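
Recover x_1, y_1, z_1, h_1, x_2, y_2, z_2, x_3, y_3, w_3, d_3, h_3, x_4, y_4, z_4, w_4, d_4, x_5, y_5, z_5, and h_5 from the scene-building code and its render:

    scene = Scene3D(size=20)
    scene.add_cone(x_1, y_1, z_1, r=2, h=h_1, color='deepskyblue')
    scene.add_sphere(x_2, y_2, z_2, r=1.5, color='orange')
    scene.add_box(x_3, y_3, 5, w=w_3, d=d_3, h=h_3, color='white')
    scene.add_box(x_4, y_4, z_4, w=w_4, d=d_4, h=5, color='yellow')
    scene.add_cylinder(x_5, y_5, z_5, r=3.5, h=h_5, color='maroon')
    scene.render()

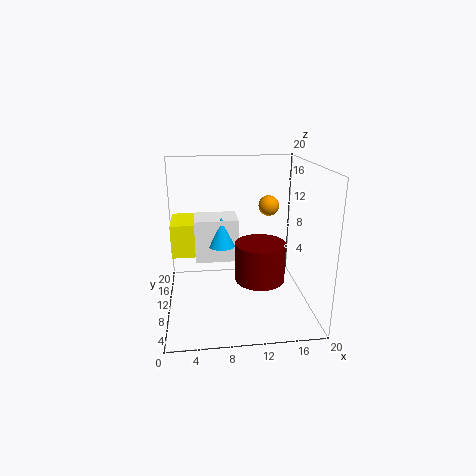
x_1 = 8
y_1 = 13.5
z_1 = 7.5
h_1 = 4.5
x_2 = 15
y_2 = 13.5
z_2 = 13.5
x_3 = 4
y_3 = 13
w_3 = 6.5
d_3 = 5
h_3 = 6.5
x_4 = 0.5
y_4 = 13
z_4 = 6
w_4 = 5.5
d_4 = 6.5
x_5 = 13
y_5 = 9
z_5 = 4
h_5 = 5.5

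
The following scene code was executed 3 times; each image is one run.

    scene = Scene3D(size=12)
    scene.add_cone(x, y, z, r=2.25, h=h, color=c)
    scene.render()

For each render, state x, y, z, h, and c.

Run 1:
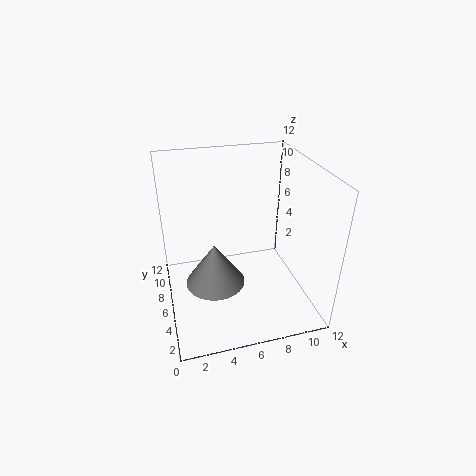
x = 3.5; y = 3.5; z = 4; h = 3.25; c = 'gray'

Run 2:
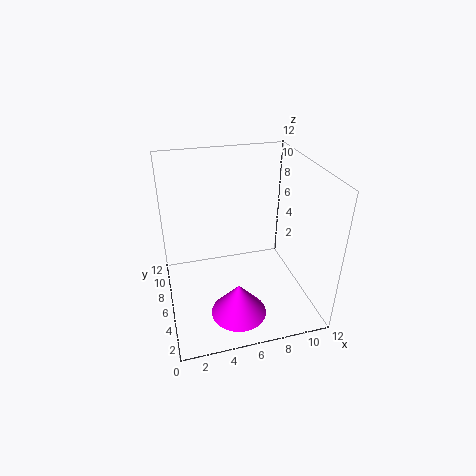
x = 5.25; y = 3; z = 0.75; h = 2.75; c = 'magenta'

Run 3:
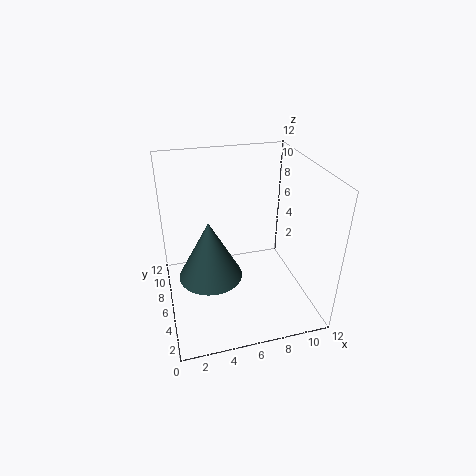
x = 3; y = 2.5; z = 5.5; h = 4.25; c = 'darkslategray'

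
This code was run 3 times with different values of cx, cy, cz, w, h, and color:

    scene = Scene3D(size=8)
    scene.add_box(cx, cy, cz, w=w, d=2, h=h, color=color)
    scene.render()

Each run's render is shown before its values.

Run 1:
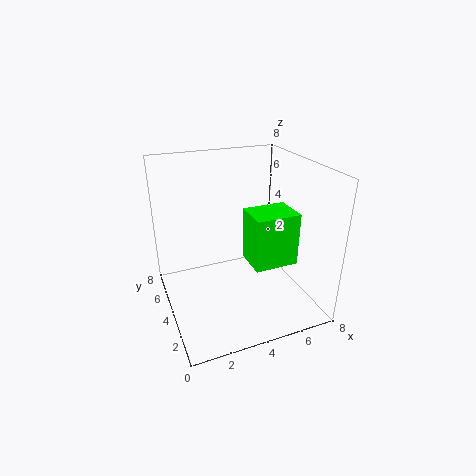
cx = 4.5
cy = 2.5
cz = 2.5
w = 2.5
h = 3
color = 'lime'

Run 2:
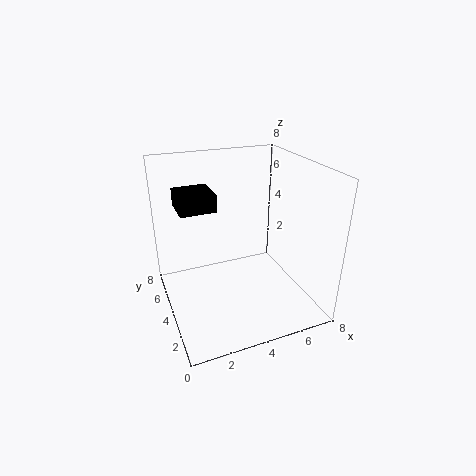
cx = 1
cy = 4.5
cz = 5.5
w = 2
h = 1
color = 'black'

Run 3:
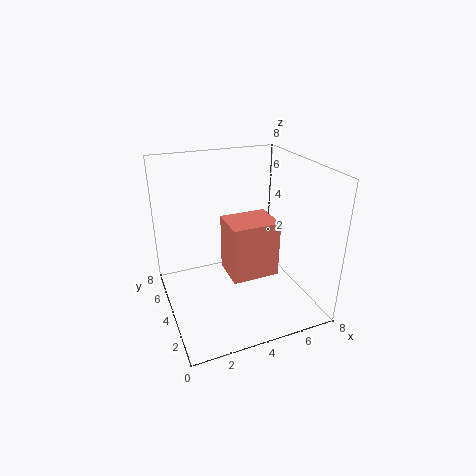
cx = 3
cy = 2
cz = 2.5
w = 2.5
h = 3
color = 'salmon'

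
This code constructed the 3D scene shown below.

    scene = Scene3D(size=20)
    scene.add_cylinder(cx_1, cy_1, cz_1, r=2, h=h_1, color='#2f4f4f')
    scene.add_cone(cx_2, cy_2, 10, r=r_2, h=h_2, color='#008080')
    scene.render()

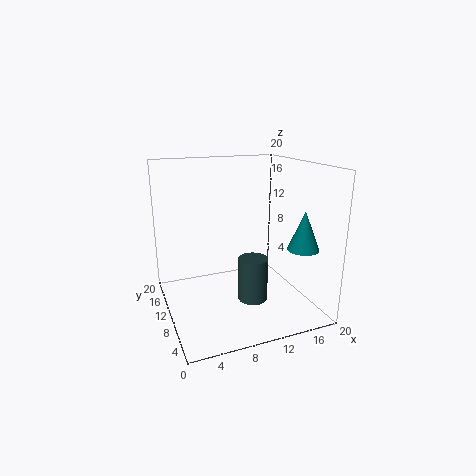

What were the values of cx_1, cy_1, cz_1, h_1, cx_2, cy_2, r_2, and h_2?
cx_1 = 11; cy_1 = 7; cz_1 = 2; h_1 = 6; cx_2 = 16; cy_2 = 3; r_2 = 2; h_2 = 5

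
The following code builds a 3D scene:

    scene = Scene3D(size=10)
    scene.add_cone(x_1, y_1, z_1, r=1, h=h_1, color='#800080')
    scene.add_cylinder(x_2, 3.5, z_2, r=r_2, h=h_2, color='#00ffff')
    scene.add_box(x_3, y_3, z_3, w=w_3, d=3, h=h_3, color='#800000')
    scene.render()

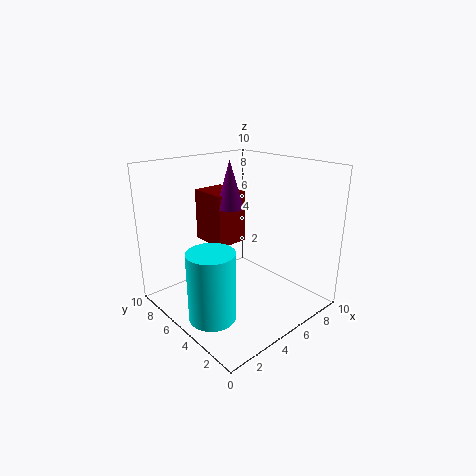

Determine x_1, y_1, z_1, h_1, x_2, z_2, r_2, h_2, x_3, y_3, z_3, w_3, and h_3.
x_1 = 6; y_1 = 7; z_1 = 6.5; h_1 = 3.5; x_2 = 1.5; z_2 = 1; r_2 = 1.5; h_2 = 4.5; x_3 = 5; y_3 = 7; z_3 = 3.5; w_3 = 2.5; h_3 = 4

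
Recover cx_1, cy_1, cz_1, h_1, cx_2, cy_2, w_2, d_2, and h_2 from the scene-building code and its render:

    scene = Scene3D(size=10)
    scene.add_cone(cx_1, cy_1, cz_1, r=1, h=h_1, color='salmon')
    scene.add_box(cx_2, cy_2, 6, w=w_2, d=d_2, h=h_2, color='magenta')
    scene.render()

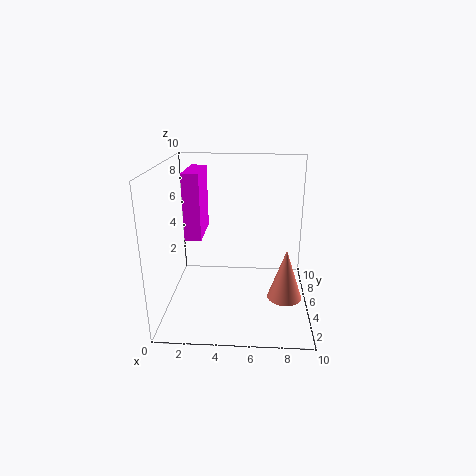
cx_1 = 8; cy_1 = 1; cz_1 = 3; h_1 = 3; cx_2 = 2; cy_2 = 2; w_2 = 1; d_2 = 3; h_2 = 4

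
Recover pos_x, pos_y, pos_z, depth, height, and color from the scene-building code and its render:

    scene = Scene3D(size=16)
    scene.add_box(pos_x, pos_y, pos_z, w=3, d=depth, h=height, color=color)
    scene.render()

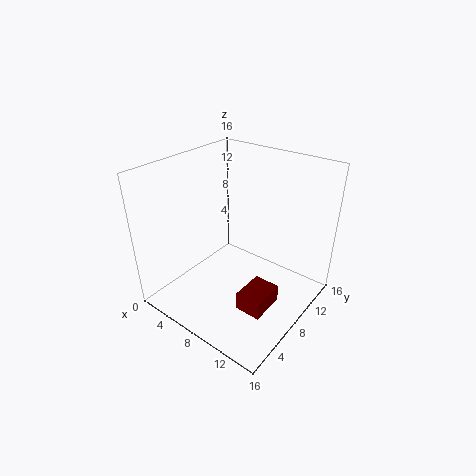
pos_x = 10; pos_y = 5; pos_z = 1; depth = 4; height = 2; color = 'maroon'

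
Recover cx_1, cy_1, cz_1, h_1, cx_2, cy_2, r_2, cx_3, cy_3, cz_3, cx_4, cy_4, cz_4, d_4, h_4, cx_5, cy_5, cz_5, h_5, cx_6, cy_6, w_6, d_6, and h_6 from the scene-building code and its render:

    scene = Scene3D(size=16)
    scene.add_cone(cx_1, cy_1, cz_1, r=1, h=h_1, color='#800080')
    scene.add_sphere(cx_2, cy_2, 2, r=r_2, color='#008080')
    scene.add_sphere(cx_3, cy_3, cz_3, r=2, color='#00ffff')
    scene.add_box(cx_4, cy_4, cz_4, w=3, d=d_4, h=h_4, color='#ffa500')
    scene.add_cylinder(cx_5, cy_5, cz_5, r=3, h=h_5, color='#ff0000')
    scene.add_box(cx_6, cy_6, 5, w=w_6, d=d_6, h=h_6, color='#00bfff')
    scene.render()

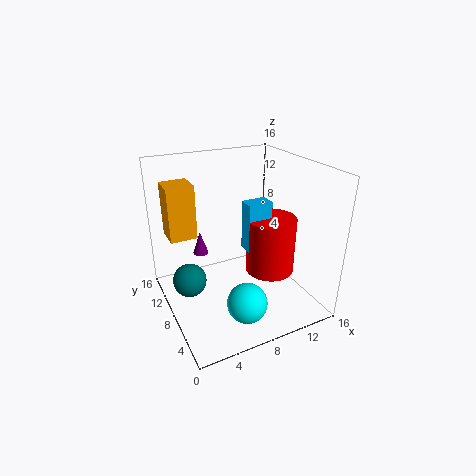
cx_1 = 6
cy_1 = 15
cz_1 = 3
h_1 = 3
cx_2 = 3
cy_2 = 11
r_2 = 2
cx_3 = 6
cy_3 = 2
cz_3 = 4
cx_4 = 1
cy_4 = 10
cz_4 = 8
d_4 = 3
h_4 = 6
cx_5 = 13
cy_5 = 9
cz_5 = 2
h_5 = 7
cx_6 = 10
cy_6 = 9
w_6 = 3
d_6 = 2
h_6 = 6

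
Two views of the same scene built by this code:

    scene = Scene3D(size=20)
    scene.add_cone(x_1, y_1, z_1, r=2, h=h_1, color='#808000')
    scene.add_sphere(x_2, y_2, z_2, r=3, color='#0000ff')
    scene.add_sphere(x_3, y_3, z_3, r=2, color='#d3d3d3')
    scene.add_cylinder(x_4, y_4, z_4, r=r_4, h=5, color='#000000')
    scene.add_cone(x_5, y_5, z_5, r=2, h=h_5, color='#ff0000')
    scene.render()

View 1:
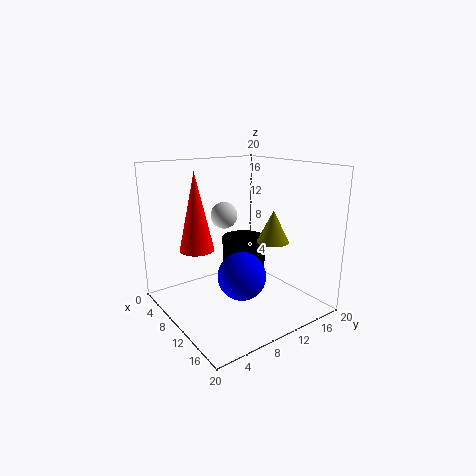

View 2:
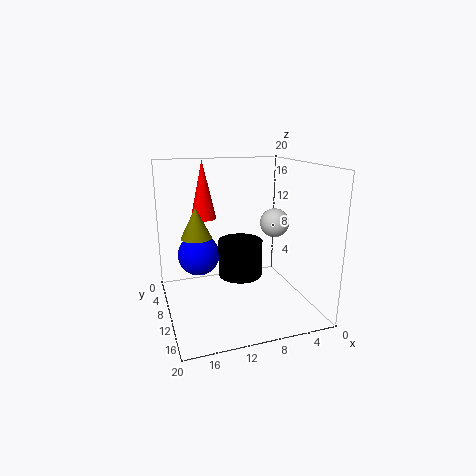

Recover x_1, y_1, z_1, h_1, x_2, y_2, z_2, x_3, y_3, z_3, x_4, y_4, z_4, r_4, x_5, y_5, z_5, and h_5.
x_1 = 16, y_1 = 11, z_1 = 11, h_1 = 4, x_2 = 15, y_2 = 7, z_2 = 7, x_3 = 5, y_3 = 11, z_3 = 12, x_4 = 10, y_4 = 11, z_4 = 5, r_4 = 3, x_5 = 13, y_5 = 2, z_5 = 11, h_5 = 9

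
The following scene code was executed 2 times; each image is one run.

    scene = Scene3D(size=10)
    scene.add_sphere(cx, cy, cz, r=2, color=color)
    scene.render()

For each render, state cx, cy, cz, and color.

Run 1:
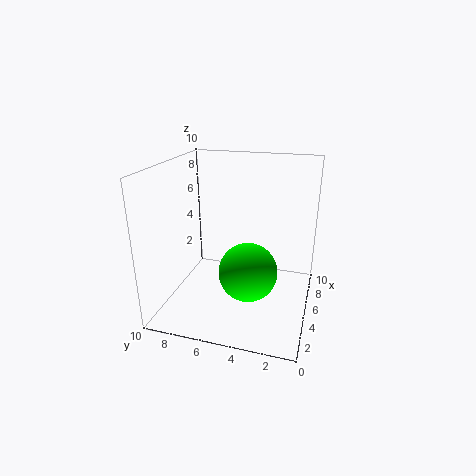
cx = 4; cy = 4; cz = 3; color = 'lime'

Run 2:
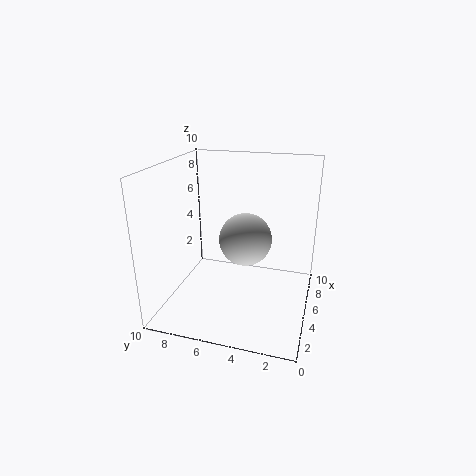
cx = 7; cy = 5; cz = 4; color = 'lightgray'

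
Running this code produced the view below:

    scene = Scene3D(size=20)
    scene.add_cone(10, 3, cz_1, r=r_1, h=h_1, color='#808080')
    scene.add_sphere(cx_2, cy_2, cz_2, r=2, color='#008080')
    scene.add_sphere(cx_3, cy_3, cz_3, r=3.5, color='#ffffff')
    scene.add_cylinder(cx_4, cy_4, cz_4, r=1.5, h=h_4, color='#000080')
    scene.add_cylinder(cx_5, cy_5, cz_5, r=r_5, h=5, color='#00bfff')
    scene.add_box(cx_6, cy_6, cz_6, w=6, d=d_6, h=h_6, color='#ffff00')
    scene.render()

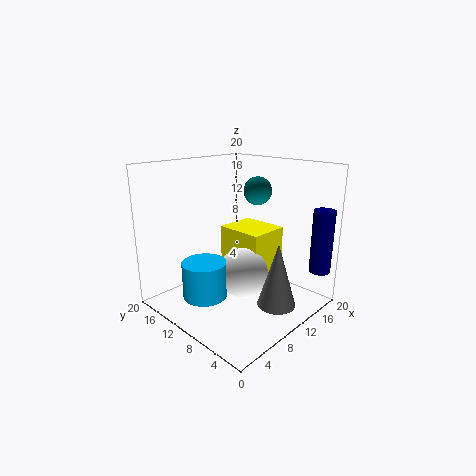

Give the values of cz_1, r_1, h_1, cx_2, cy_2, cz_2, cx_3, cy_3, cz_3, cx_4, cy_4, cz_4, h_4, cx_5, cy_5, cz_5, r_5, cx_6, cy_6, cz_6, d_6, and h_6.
cz_1 = 2.5; r_1 = 2.5; h_1 = 8.5; cx_2 = 14; cy_2 = 10; cz_2 = 16; cx_3 = 10; cy_3 = 9; cz_3 = 5; cx_4 = 18; cy_4 = 1.5; cz_4 = 5; h_4 = 9; cx_5 = 5; cy_5 = 11.5; cz_5 = 2.5; r_5 = 3; cx_6 = 11; cy_6 = 7.5; cz_6 = 4; d_6 = 7; h_6 = 6.5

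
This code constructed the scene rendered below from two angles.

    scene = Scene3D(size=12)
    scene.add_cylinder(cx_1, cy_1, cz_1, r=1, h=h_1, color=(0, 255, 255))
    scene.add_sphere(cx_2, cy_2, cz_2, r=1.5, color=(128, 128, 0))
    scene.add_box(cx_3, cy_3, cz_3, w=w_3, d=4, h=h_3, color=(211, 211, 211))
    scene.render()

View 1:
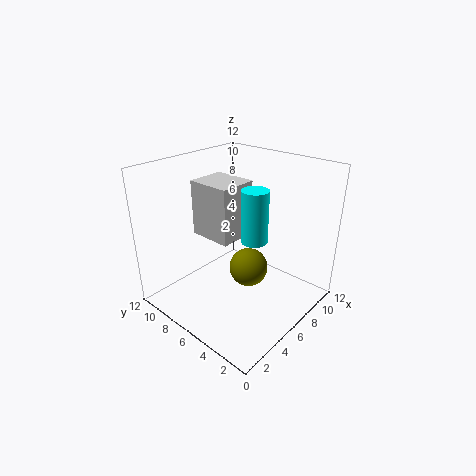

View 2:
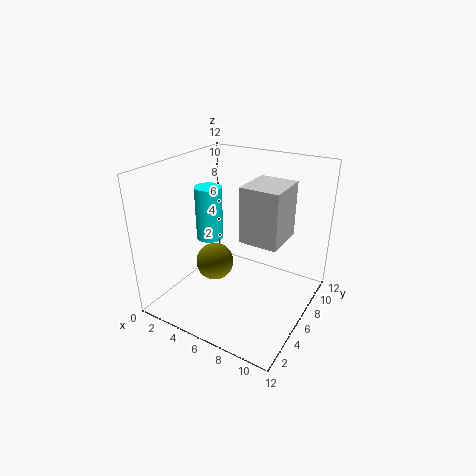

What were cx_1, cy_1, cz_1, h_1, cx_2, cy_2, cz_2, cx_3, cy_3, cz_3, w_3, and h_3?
cx_1 = 5, cy_1 = 3.5, cz_1 = 7, h_1 = 4, cx_2 = 5, cy_2 = 4, cz_2 = 4.5, cx_3 = 5.5, cy_3 = 7, cz_3 = 5, w_3 = 3.5, h_3 = 5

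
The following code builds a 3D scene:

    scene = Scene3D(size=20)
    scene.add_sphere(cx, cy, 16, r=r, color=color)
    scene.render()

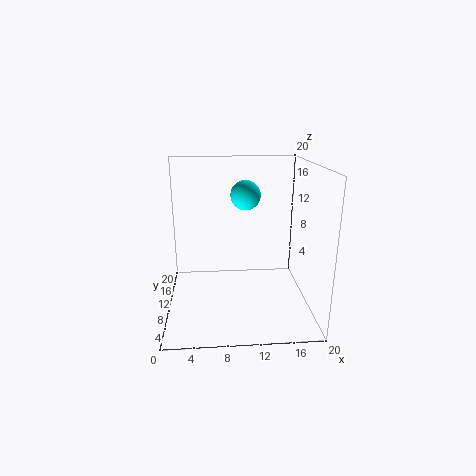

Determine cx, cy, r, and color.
cx = 11
cy = 10
r = 2
color = 'cyan'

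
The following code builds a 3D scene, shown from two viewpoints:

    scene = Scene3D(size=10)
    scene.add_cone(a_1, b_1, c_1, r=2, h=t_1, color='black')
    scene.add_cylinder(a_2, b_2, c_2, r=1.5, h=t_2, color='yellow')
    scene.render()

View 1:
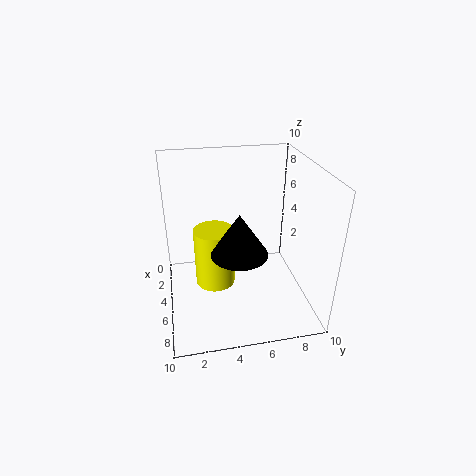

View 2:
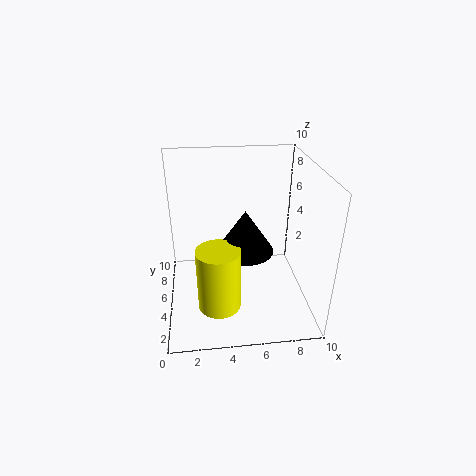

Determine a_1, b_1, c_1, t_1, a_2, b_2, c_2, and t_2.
a_1 = 5.5; b_1 = 5; c_1 = 4; t_1 = 3; a_2 = 3.5; b_2 = 3.5; c_2 = 0.5; t_2 = 4.5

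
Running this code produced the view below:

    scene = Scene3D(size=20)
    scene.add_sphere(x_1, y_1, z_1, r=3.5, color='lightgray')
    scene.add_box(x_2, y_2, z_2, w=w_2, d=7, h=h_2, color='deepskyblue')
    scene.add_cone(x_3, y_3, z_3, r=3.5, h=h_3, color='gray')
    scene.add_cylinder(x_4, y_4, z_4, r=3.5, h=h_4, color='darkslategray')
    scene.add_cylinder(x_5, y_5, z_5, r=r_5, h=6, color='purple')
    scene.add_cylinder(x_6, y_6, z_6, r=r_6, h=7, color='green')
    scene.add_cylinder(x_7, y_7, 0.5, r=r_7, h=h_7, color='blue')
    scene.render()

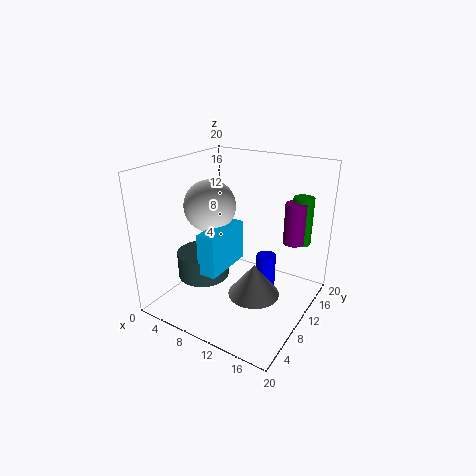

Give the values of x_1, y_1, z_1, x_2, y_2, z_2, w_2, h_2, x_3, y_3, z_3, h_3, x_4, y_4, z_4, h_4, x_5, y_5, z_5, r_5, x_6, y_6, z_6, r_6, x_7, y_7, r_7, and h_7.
x_1 = 6.5; y_1 = 8.5; z_1 = 14.5; x_2 = 8; y_2 = 3.5; z_2 = 7; w_2 = 2.5; h_2 = 5.5; x_3 = 13.5; y_3 = 8.5; z_3 = 3; h_3 = 4.5; x_4 = 6.5; y_4 = 6.5; z_4 = 5; h_4 = 3.5; x_5 = 16; y_5 = 15.5; z_5 = 8.5; r_5 = 1.5; x_6 = 16.5; y_6 = 17; z_6 = 8; r_6 = 1.5; x_7 = 12; y_7 = 15; r_7 = 1.5; h_7 = 5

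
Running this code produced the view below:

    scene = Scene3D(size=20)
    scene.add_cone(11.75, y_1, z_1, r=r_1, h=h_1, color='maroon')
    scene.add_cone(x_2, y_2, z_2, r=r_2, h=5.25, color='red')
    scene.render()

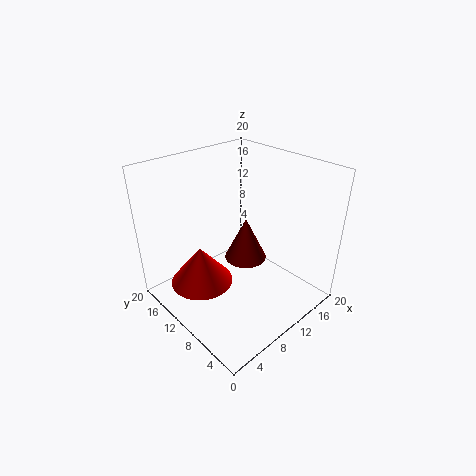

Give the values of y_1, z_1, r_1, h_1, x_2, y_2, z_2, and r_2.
y_1 = 10.25
z_1 = 6
r_1 = 3
h_1 = 6.25
x_2 = 4.75
y_2 = 11.75
z_2 = 4.5
r_2 = 4.25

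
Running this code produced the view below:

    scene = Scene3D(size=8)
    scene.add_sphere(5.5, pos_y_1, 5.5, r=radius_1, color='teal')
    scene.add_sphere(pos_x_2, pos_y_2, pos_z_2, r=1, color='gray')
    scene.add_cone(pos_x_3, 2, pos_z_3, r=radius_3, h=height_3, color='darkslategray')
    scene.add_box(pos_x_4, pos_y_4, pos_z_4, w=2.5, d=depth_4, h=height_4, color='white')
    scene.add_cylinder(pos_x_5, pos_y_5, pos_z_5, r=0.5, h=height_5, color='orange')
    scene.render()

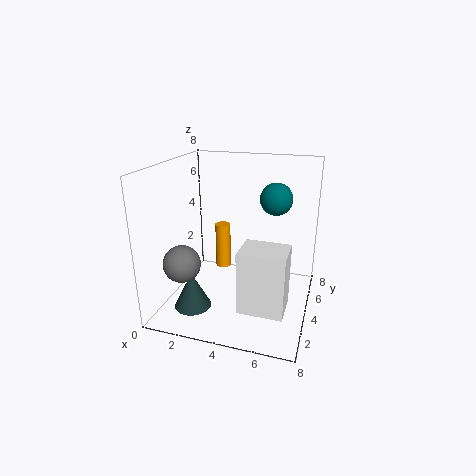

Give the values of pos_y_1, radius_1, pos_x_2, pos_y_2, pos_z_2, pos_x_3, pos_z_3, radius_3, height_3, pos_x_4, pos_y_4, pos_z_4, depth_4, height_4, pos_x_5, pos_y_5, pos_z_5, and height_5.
pos_y_1 = 7, radius_1 = 1, pos_x_2 = 1.5, pos_y_2 = 2, pos_z_2 = 3, pos_x_3 = 2, pos_z_3 = 0.5, radius_3 = 1, height_3 = 2, pos_x_4 = 4.5, pos_y_4 = 2, pos_z_4 = 0.5, depth_4 = 2, height_4 = 3.5, pos_x_5 = 2, pos_y_5 = 7, pos_z_5 = 0.5, height_5 = 3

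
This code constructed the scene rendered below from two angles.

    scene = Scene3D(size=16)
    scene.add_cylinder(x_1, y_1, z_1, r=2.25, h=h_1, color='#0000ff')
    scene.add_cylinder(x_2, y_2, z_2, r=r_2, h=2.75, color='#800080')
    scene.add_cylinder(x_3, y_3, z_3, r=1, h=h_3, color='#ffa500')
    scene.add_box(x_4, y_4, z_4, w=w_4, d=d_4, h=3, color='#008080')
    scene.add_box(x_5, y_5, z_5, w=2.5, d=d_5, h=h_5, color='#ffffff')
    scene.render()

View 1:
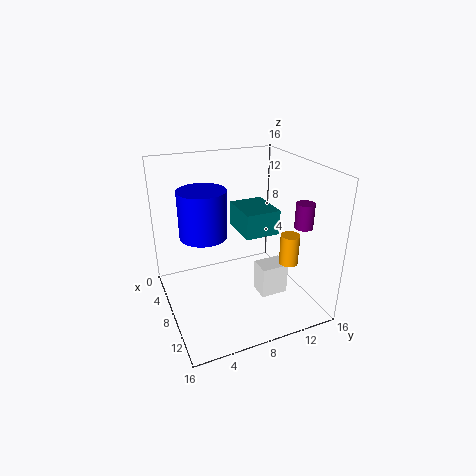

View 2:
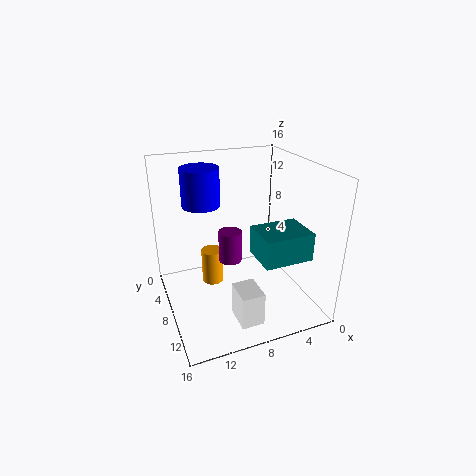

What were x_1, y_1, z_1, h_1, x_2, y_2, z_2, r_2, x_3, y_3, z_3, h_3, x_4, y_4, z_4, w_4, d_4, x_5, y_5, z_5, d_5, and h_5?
x_1 = 10.75, y_1 = 3.25, z_1 = 10.5, h_1 = 4.5, x_2 = 11.25, y_2 = 14.25, z_2 = 9.5, r_2 = 1, x_3 = 12.25, y_3 = 12, z_3 = 6.25, h_3 = 3.25, x_4 = 2, y_4 = 9.5, z_4 = 7, w_4 = 5.25, d_4 = 4.25, x_5 = 7.25, y_5 = 10.5, z_5 = 0.25, d_5 = 3.25, h_5 = 3.75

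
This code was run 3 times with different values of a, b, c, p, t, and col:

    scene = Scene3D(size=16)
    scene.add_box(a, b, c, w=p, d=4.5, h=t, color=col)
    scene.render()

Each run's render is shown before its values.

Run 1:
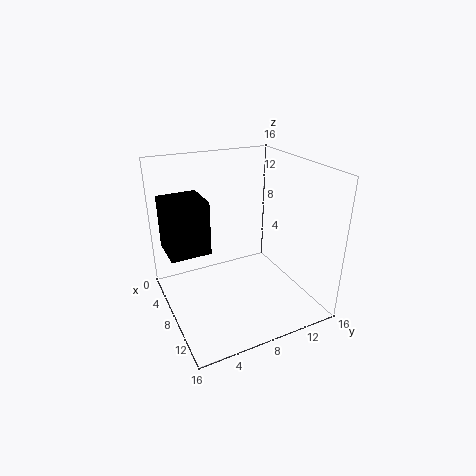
a = 3
b = 0.5
c = 6.5
p = 4.5
t = 6
col = 'black'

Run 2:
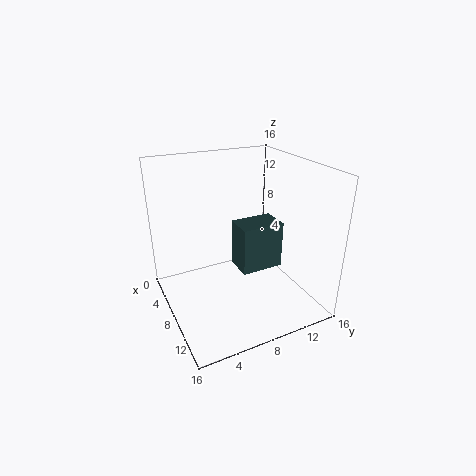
a = 8.5
b = 7
c = 5.5
p = 3
t = 5
col = 'darkslategray'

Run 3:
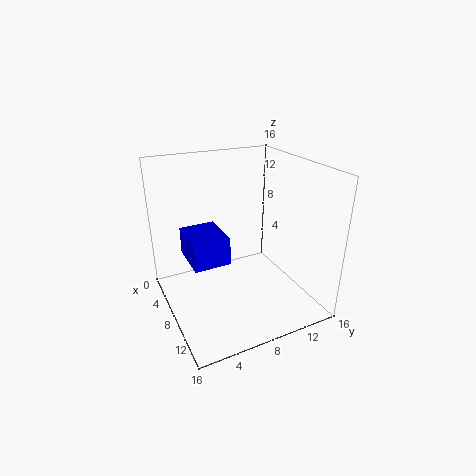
a = 0.5
b = 3.5
c = 3.5
p = 5.5
t = 3.5
col = 'blue'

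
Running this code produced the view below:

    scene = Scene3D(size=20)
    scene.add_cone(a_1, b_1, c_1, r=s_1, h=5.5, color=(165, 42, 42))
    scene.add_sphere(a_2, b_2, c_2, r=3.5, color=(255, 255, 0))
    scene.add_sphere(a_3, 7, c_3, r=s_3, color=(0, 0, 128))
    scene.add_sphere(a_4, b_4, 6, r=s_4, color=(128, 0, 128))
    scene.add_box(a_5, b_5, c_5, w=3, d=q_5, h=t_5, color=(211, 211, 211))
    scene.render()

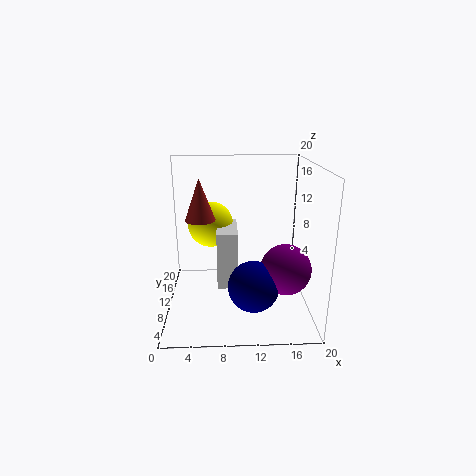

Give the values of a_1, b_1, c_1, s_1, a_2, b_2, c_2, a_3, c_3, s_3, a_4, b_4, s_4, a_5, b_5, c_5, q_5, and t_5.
a_1 = 5; b_1 = 9; c_1 = 13; s_1 = 2; a_2 = 6; b_2 = 16; c_2 = 10; a_3 = 12; c_3 = 4; s_3 = 3.5; a_4 = 16.5; b_4 = 8; s_4 = 3.5; a_5 = 7; b_5 = 10; c_5 = 2; q_5 = 7; t_5 = 8.5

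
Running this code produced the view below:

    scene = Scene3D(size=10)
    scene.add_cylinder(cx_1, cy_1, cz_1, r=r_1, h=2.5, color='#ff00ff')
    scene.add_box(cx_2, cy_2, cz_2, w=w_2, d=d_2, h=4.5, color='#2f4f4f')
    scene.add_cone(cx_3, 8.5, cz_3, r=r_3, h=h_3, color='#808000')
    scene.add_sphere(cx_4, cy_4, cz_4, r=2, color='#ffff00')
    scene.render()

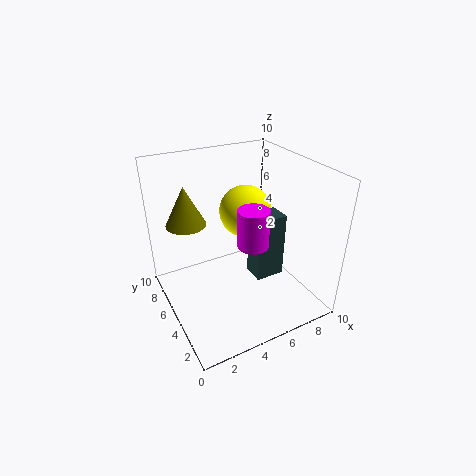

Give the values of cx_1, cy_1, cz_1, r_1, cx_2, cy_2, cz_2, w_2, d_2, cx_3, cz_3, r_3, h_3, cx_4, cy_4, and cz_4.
cx_1 = 5, cy_1 = 3, cz_1 = 5.5, r_1 = 1, cx_2 = 5.5, cy_2 = 3, cz_2 = 2.5, w_2 = 2, d_2 = 1.5, cx_3 = 2.5, cz_3 = 5, r_3 = 1.5, h_3 = 3, cx_4 = 7, cy_4 = 7.5, cz_4 = 5.5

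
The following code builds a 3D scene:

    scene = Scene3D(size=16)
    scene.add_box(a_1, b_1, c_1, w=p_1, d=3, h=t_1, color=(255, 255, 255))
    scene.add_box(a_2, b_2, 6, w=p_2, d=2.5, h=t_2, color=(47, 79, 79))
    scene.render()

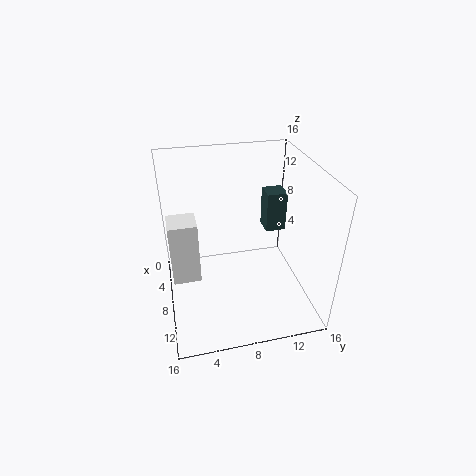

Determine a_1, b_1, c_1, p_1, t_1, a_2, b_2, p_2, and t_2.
a_1 = 6.5, b_1 = 0.5, c_1 = 4, p_1 = 3, t_1 = 7, a_2 = 2, b_2 = 12.5, p_2 = 2.5, t_2 = 5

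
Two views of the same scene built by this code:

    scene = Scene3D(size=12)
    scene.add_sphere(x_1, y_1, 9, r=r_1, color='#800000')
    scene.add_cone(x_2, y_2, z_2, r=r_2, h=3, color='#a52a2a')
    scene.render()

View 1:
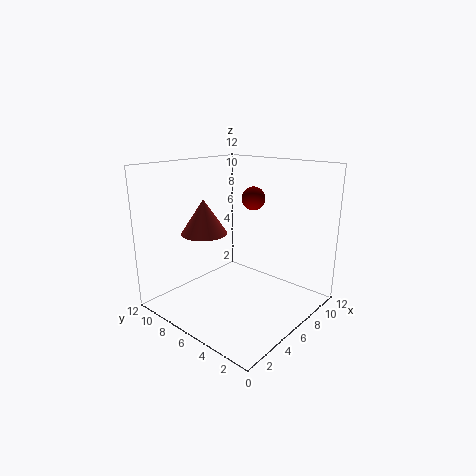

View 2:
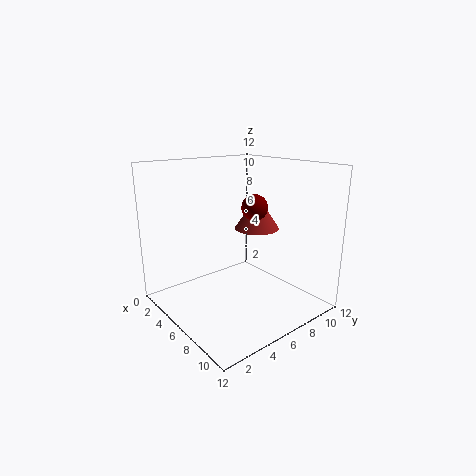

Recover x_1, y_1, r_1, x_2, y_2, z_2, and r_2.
x_1 = 8
y_1 = 6
r_1 = 1
x_2 = 5
y_2 = 9
z_2 = 6
r_2 = 2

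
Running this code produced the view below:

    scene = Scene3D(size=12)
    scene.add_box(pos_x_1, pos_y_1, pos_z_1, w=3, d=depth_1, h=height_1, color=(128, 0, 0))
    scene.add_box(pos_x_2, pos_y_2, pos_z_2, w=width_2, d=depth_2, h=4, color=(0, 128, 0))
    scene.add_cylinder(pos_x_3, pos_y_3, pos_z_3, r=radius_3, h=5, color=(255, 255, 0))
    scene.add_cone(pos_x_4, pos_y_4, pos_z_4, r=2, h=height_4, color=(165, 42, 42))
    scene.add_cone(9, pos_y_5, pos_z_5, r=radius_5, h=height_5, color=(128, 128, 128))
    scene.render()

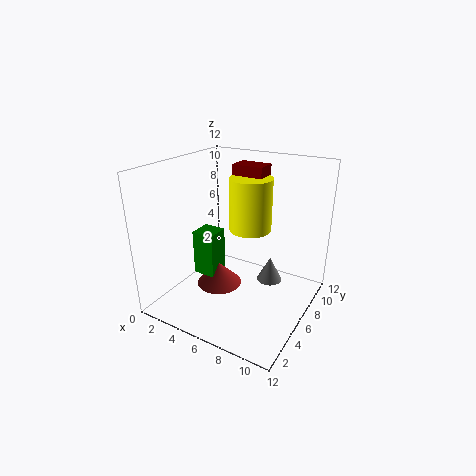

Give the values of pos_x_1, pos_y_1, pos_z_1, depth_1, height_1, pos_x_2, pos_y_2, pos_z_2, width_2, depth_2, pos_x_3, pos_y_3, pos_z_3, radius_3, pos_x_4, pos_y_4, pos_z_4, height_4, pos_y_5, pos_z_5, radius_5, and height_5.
pos_x_1 = 3; pos_y_1 = 10; pos_z_1 = 8; depth_1 = 2; height_1 = 3; pos_x_2 = 2; pos_y_2 = 5; pos_z_2 = 2; width_2 = 2; depth_2 = 2; pos_x_3 = 5; pos_y_3 = 10; pos_z_3 = 5; radius_3 = 2; pos_x_4 = 4; pos_y_4 = 6; pos_z_4 = 1; height_4 = 2; pos_y_5 = 6; pos_z_5 = 3; radius_5 = 1; height_5 = 2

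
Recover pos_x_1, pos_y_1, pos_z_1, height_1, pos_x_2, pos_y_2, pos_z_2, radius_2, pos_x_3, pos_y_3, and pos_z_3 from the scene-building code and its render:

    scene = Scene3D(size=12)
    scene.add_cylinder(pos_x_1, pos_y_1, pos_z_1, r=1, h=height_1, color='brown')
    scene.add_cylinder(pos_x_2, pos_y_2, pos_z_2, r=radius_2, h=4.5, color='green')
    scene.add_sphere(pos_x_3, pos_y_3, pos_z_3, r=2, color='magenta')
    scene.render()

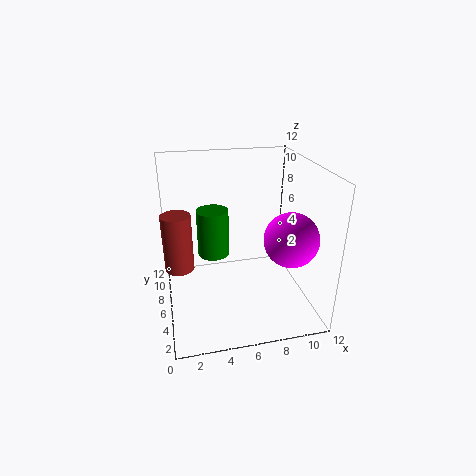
pos_x_1 = 1; pos_y_1 = 2.5; pos_z_1 = 6; height_1 = 4; pos_x_2 = 4.5; pos_y_2 = 10; pos_z_2 = 2.5; radius_2 = 1.5; pos_x_3 = 9; pos_y_3 = 2; pos_z_3 = 7.5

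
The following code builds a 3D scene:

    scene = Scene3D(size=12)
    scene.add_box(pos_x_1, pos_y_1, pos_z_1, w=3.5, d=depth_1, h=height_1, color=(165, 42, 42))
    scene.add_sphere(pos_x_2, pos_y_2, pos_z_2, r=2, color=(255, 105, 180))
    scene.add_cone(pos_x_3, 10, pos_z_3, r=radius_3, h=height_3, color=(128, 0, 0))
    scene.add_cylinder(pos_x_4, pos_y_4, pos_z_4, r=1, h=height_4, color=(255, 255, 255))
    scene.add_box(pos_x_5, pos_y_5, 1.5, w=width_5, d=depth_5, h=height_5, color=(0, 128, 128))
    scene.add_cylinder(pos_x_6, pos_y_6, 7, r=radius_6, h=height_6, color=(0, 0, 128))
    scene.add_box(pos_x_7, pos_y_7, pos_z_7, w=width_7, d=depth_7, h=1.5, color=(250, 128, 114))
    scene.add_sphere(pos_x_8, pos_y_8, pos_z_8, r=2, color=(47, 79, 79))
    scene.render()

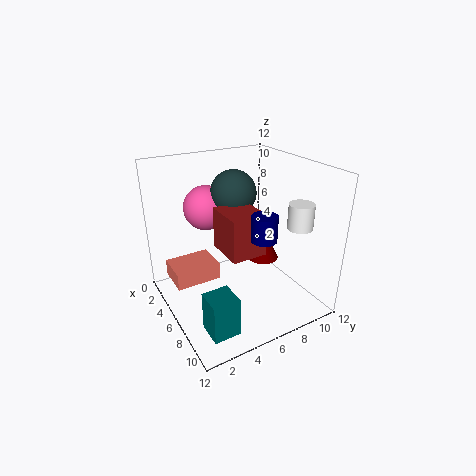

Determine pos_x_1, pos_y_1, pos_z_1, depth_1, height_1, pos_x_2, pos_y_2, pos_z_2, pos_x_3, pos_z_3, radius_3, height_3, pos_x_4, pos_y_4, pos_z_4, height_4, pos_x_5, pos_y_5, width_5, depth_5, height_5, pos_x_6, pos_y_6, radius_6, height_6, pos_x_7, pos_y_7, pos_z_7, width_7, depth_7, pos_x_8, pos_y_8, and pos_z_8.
pos_x_1 = 4.5; pos_y_1 = 4.5; pos_z_1 = 5; depth_1 = 3; height_1 = 3.5; pos_x_2 = 2; pos_y_2 = 5; pos_z_2 = 7.5; pos_x_3 = 4; pos_z_3 = 2; radius_3 = 1.5; height_3 = 3; pos_x_4 = 9.5; pos_y_4 = 9.5; pos_z_4 = 7.5; height_4 = 2; pos_x_5 = 9.5; pos_y_5 = 1; width_5 = 2; depth_5 = 2; height_5 = 3; pos_x_6 = 9; pos_y_6 = 6.5; radius_6 = 1; height_6 = 2; pos_x_7 = 1.5; pos_y_7 = 1; pos_z_7 = 1.5; width_7 = 3; depth_7 = 4; pos_x_8 = 3.5; pos_y_8 = 7; pos_z_8 = 9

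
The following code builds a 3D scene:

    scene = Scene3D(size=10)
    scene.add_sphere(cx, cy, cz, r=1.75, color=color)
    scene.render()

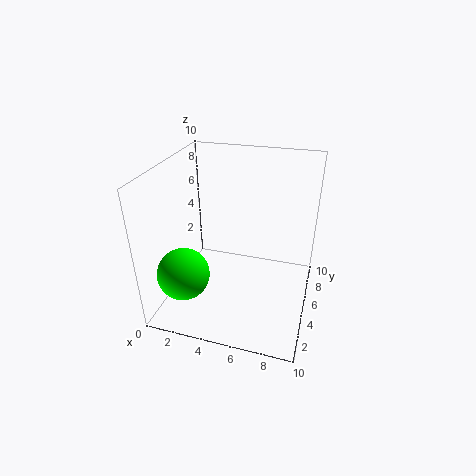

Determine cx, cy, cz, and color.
cx = 2, cy = 2.25, cz = 3.25, color = 'lime'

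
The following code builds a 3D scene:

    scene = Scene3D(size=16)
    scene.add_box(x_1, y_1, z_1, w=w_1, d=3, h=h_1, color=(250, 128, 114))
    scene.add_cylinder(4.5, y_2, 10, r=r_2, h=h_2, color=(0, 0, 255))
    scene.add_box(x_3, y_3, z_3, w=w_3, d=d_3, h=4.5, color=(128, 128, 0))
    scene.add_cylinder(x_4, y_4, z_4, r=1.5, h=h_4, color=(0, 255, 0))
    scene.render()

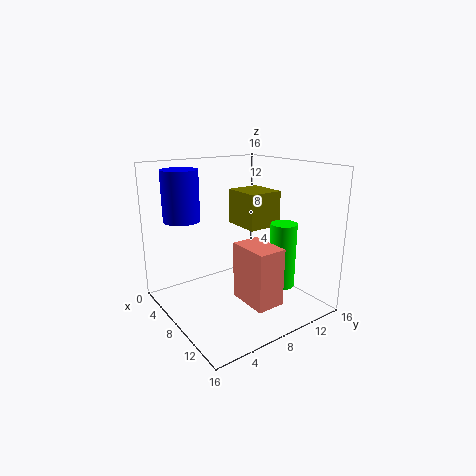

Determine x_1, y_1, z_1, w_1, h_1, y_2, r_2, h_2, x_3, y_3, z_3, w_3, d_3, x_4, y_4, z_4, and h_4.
x_1 = 10, y_1 = 6, z_1 = 2.5, w_1 = 4.5, h_1 = 6, y_2 = 3, r_2 = 2, h_2 = 5.5, x_3 = 1, y_3 = 11.5, z_3 = 7.5, w_3 = 5, d_3 = 4.5, x_4 = 10.5, y_4 = 12.5, z_4 = 2, h_4 = 7.5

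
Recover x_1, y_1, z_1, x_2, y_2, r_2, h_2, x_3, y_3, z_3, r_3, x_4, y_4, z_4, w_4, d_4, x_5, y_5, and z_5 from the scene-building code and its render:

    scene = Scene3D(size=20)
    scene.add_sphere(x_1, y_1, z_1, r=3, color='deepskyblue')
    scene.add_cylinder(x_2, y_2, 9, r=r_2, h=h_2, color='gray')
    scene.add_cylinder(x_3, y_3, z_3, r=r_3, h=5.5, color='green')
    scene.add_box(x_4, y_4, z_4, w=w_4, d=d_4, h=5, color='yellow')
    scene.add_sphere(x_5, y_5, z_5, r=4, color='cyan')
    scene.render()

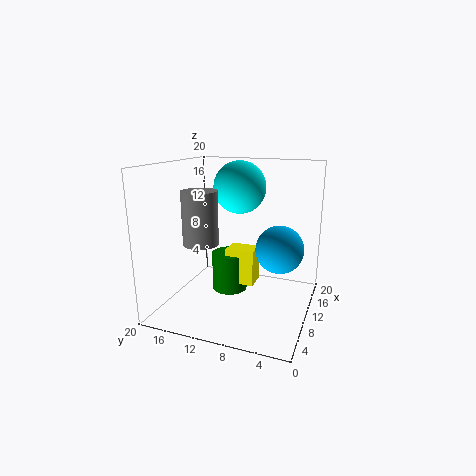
x_1 = 7.5, y_1 = 3.5, z_1 = 10, x_2 = 8.5, y_2 = 15, r_2 = 2.5, h_2 = 7.5, x_3 = 10.5, y_3 = 11.5, z_3 = 2, r_3 = 2.5, x_4 = 9, y_4 = 7.5, z_4 = 3.5, w_4 = 3, d_4 = 4, x_5 = 16, y_5 = 12, z_5 = 16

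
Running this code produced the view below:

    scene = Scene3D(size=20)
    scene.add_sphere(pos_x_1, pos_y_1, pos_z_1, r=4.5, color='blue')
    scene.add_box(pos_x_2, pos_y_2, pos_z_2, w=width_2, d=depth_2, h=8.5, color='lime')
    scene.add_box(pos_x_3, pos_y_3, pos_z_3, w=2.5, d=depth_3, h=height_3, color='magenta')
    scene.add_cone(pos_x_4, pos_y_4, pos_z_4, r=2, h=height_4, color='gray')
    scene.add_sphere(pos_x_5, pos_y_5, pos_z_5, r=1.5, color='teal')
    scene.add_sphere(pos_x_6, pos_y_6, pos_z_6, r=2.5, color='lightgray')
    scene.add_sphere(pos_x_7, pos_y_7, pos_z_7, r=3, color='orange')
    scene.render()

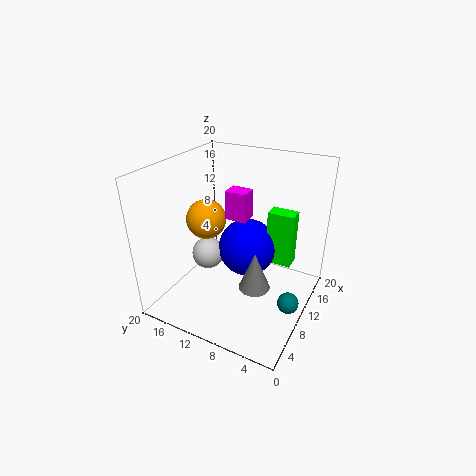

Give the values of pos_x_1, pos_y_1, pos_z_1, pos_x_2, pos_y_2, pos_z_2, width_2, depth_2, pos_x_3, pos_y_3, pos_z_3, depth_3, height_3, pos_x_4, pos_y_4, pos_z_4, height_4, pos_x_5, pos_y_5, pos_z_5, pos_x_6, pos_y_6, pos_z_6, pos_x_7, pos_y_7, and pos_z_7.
pos_x_1 = 15, pos_y_1 = 11, pos_z_1 = 5.5, pos_x_2 = 15.5, pos_y_2 = 4, pos_z_2 = 3.5, width_2 = 2.5, depth_2 = 4, pos_x_3 = 10, pos_y_3 = 9, pos_z_3 = 12.5, depth_3 = 3, height_3 = 4, pos_x_4 = 6, pos_y_4 = 5.5, pos_z_4 = 6, height_4 = 5, pos_x_5 = 10, pos_y_5 = 2, pos_z_5 = 1.5, pos_x_6 = 12, pos_y_6 = 16.5, pos_z_6 = 4.5, pos_x_7 = 12, pos_y_7 = 16.5, pos_z_7 = 10.5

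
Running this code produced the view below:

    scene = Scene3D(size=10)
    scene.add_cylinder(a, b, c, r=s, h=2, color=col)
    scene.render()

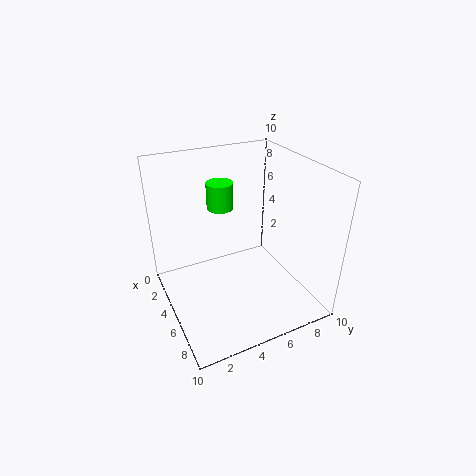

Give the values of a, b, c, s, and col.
a = 2
b = 5
c = 6
s = 1
col = 'lime'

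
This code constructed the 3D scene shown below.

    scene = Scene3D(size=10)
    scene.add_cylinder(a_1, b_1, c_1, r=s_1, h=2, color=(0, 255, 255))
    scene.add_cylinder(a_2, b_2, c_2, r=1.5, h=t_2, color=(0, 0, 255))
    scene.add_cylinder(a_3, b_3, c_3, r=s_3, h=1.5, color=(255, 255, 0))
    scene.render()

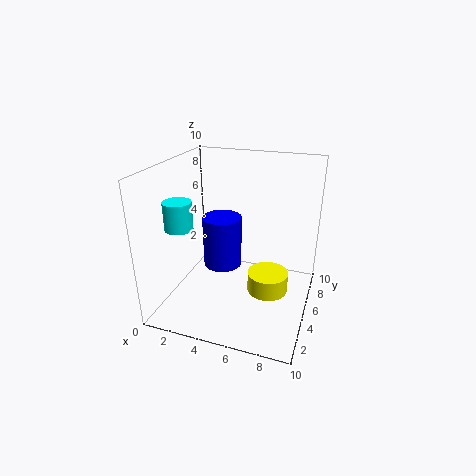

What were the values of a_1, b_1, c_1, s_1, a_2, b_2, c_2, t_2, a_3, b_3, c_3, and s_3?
a_1 = 1; b_1 = 4; c_1 = 5.5; s_1 = 1; a_2 = 3; b_2 = 7; c_2 = 1.5; t_2 = 4; a_3 = 7; b_3 = 6; c_3 = 0.5; s_3 = 1.5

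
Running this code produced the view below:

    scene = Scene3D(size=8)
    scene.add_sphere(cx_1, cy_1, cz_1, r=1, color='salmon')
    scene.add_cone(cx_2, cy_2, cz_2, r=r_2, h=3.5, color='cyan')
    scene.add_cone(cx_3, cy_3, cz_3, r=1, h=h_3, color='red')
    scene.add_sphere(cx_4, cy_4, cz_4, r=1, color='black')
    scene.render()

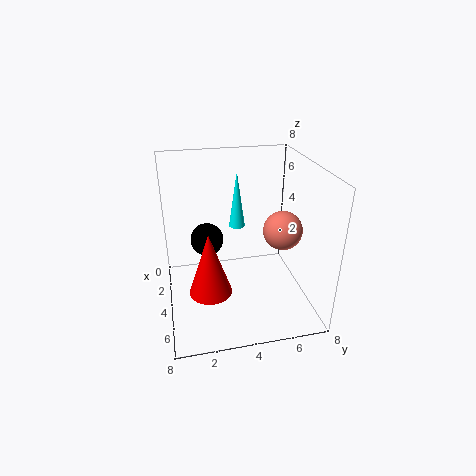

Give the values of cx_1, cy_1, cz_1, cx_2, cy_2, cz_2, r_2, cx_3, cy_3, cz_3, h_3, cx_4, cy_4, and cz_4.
cx_1 = 5.5; cy_1 = 6; cz_1 = 5; cx_2 = 1.5; cy_2 = 4.5; cz_2 = 3.5; r_2 = 0.5; cx_3 = 7; cy_3 = 2; cz_3 = 3; h_3 = 3; cx_4 = 2; cy_4 = 2.5; cz_4 = 3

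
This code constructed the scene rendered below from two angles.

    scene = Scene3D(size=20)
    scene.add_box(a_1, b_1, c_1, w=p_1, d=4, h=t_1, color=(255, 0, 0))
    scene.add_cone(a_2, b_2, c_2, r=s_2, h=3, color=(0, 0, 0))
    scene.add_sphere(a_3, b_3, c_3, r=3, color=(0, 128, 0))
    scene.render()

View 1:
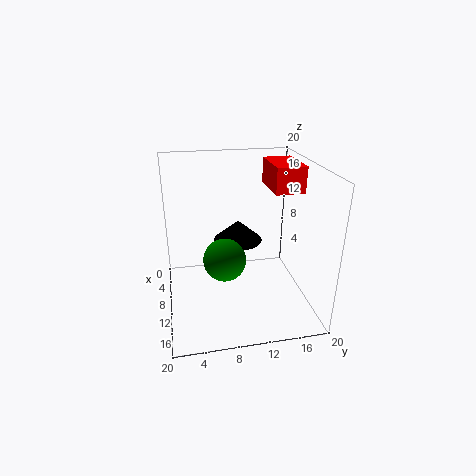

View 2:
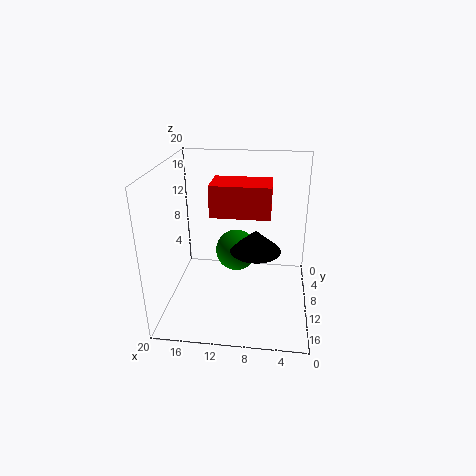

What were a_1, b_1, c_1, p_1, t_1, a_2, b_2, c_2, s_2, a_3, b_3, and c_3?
a_1 = 5.5, b_1 = 14.5, c_1 = 16.5, p_1 = 6.5, t_1 = 3.5, a_2 = 7.5, b_2 = 10.5, c_2 = 8.5, s_2 = 3.5, a_3 = 10.5, b_3 = 8, c_3 = 7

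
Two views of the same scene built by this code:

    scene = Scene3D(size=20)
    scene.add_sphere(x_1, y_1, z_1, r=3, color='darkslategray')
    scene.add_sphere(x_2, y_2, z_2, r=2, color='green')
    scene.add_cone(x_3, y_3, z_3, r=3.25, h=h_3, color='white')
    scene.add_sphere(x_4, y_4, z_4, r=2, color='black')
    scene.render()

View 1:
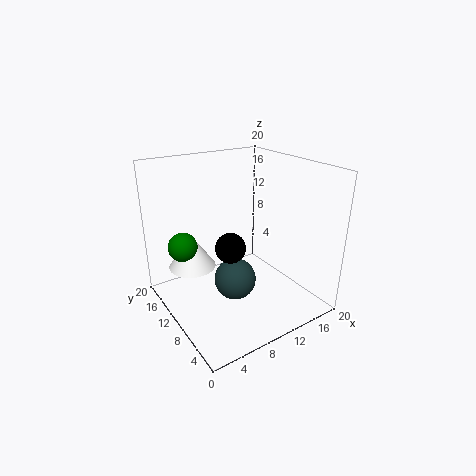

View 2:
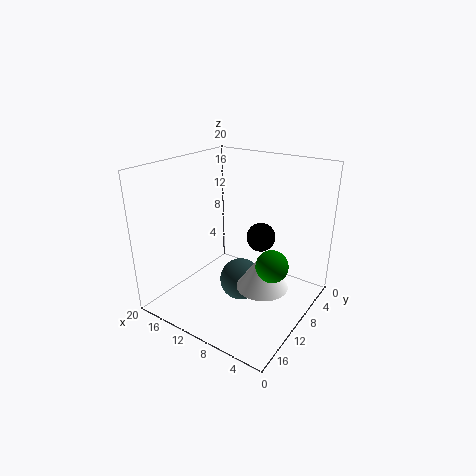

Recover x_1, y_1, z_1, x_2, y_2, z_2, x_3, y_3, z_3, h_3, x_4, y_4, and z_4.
x_1 = 9.5, y_1 = 10, z_1 = 3.5, x_2 = 3, y_2 = 13, z_2 = 9.25, x_3 = 4.25, y_3 = 13, z_3 = 6, h_3 = 4.75, x_4 = 7.5, y_4 = 8, z_4 = 10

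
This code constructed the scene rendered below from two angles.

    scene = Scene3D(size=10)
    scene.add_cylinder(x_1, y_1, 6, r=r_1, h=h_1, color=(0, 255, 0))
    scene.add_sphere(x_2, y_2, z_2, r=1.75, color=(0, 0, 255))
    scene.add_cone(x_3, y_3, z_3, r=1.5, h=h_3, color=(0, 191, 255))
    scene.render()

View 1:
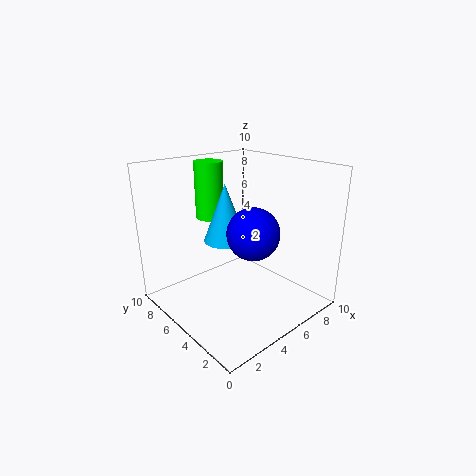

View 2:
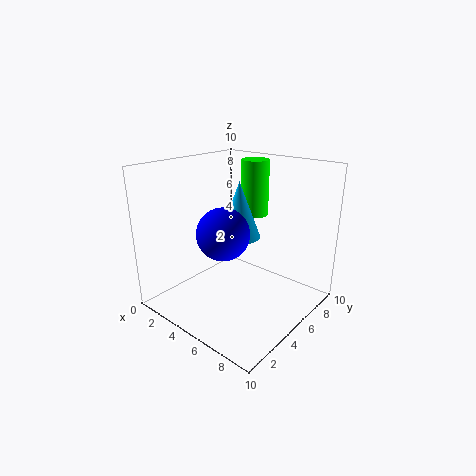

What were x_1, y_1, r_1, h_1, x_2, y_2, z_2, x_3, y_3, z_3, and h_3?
x_1 = 4.5, y_1 = 7.5, r_1 = 1, h_1 = 4, x_2 = 5, y_2 = 3.5, z_2 = 5.75, x_3 = 4.5, y_3 = 5.75, z_3 = 4.75, h_3 = 4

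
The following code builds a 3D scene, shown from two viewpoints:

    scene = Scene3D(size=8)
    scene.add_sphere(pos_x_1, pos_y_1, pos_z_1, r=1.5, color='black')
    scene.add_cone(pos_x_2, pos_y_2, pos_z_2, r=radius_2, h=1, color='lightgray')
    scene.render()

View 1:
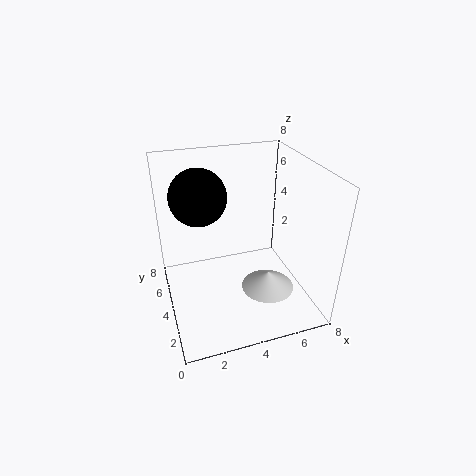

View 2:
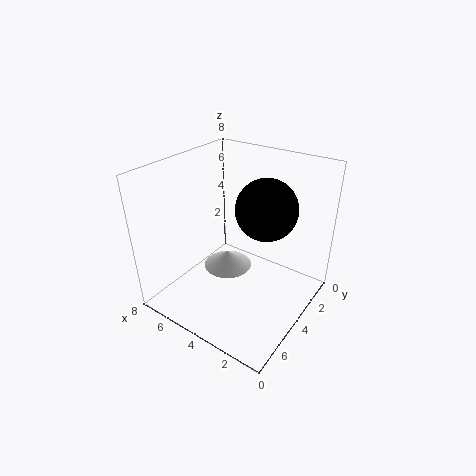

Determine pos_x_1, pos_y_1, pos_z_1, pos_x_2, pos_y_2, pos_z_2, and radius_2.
pos_x_1 = 2, pos_y_1 = 4.5, pos_z_1 = 6.5, pos_x_2 = 5.5, pos_y_2 = 3, pos_z_2 = 1, radius_2 = 1.5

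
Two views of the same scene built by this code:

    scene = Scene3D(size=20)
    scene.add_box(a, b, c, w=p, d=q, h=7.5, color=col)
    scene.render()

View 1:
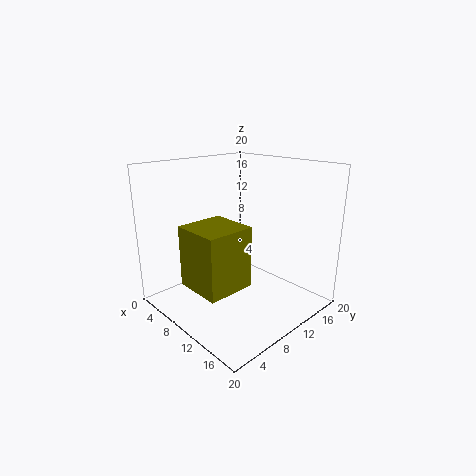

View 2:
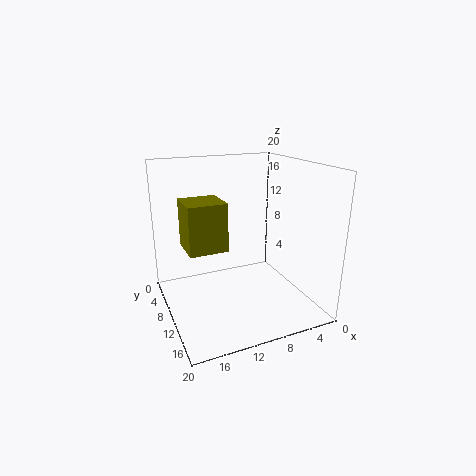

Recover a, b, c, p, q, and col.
a = 10, b = 0.5, c = 6.5, p = 6, q = 6, col = 'olive'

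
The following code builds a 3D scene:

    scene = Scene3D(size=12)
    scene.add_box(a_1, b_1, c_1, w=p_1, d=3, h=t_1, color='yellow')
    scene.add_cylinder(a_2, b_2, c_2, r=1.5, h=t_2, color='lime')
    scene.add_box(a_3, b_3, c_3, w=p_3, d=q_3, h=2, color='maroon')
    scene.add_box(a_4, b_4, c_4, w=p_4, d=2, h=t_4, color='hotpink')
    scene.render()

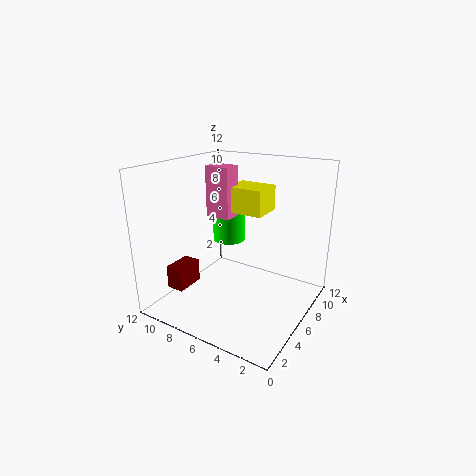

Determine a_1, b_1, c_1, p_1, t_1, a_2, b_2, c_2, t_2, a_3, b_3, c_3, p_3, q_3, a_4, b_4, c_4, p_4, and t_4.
a_1 = 5
b_1 = 3.5
c_1 = 8.5
p_1 = 2.5
t_1 = 2
a_2 = 8.5
b_2 = 8.5
c_2 = 4.5
t_2 = 5
a_3 = 2.5
b_3 = 9.5
c_3 = 1.5
p_3 = 2.5
q_3 = 1.5
a_4 = 4.5
b_4 = 6
c_4 = 8
p_4 = 1.5
t_4 = 4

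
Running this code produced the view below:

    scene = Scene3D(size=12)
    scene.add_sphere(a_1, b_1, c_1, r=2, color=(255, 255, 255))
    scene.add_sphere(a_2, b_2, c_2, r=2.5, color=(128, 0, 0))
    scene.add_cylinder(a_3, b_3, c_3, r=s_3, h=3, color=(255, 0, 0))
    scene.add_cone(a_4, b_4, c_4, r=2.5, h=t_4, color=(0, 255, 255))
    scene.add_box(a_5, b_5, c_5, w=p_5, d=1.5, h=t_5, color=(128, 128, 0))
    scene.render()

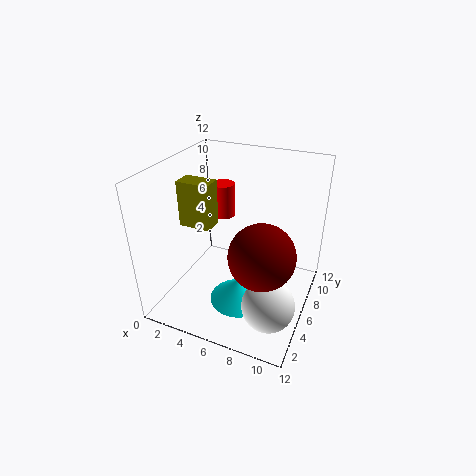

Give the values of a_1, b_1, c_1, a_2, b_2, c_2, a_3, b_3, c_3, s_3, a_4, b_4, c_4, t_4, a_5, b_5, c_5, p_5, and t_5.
a_1 = 10
b_1 = 2.5
c_1 = 3
a_2 = 9
b_2 = 3.5
c_2 = 6.5
a_3 = 3.5
b_3 = 8.5
c_3 = 6.5
s_3 = 1
a_4 = 6.5
b_4 = 5
c_4 = 0.5
t_4 = 2
a_5 = 2.5
b_5 = 3
c_5 = 8
p_5 = 2.5
t_5 = 3.5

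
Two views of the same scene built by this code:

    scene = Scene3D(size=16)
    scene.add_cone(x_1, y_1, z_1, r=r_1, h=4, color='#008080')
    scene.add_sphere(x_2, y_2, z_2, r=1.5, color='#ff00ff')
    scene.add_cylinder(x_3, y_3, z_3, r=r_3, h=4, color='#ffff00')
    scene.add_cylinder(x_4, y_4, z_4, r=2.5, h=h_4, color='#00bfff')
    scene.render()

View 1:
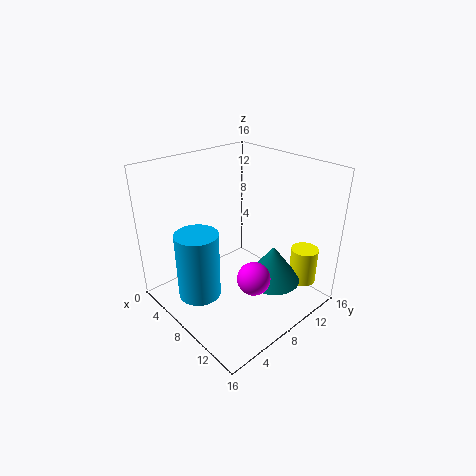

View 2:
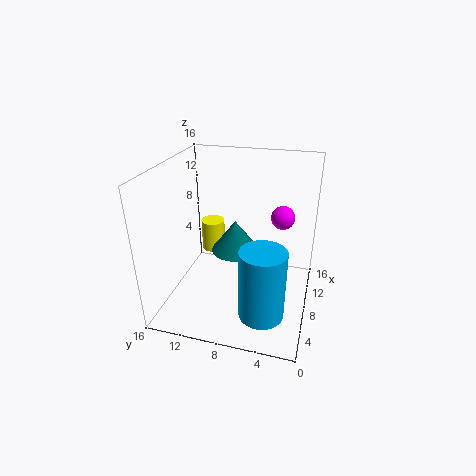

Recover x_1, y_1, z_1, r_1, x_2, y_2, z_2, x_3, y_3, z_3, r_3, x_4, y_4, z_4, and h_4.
x_1 = 12, y_1 = 9.5, z_1 = 4, r_1 = 3, x_2 = 14.5, y_2 = 4, z_2 = 8, x_3 = 13.5, y_3 = 13, z_3 = 3, r_3 = 1.5, x_4 = 5, y_4 = 4.5, z_4 = 0.5, h_4 = 8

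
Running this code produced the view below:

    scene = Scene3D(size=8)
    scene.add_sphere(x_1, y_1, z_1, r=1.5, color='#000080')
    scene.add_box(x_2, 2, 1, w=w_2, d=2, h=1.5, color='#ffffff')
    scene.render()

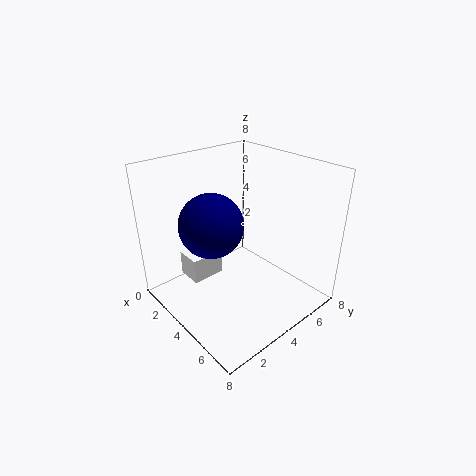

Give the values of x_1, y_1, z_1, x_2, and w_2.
x_1 = 5
y_1 = 1.5
z_1 = 6
x_2 = 1
w_2 = 1.5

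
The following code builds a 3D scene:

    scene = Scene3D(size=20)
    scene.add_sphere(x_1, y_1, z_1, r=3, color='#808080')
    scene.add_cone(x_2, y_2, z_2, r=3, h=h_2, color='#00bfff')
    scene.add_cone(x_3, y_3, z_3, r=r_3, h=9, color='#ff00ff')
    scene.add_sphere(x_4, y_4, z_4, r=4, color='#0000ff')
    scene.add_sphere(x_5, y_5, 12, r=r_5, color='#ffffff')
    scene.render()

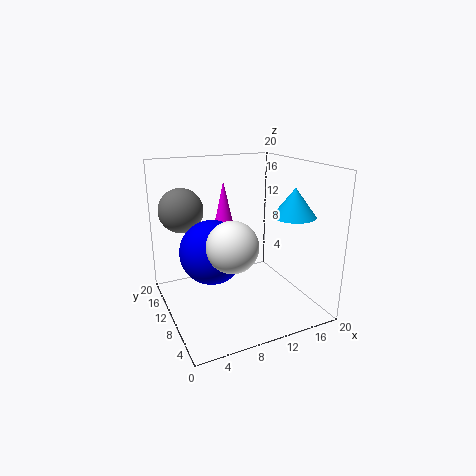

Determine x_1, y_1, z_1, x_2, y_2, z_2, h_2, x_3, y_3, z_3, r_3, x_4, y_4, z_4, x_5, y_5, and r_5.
x_1 = 3, y_1 = 13, z_1 = 14, x_2 = 17, y_2 = 7, z_2 = 13, h_2 = 4, x_3 = 10, y_3 = 15, z_3 = 8, r_3 = 2, x_4 = 5, y_4 = 7, z_4 = 10, x_5 = 6, y_5 = 3, r_5 = 3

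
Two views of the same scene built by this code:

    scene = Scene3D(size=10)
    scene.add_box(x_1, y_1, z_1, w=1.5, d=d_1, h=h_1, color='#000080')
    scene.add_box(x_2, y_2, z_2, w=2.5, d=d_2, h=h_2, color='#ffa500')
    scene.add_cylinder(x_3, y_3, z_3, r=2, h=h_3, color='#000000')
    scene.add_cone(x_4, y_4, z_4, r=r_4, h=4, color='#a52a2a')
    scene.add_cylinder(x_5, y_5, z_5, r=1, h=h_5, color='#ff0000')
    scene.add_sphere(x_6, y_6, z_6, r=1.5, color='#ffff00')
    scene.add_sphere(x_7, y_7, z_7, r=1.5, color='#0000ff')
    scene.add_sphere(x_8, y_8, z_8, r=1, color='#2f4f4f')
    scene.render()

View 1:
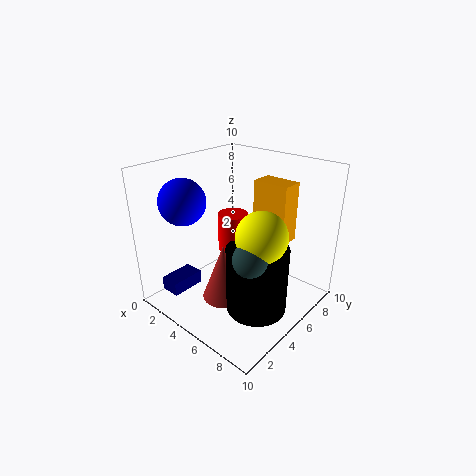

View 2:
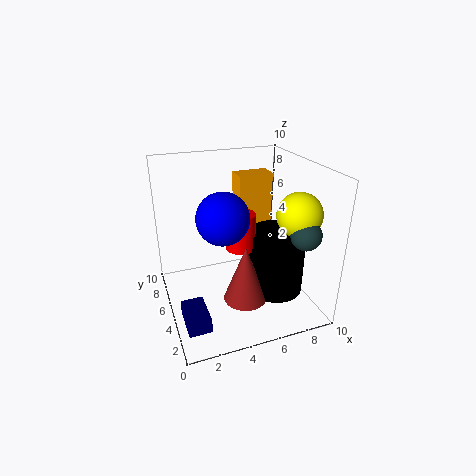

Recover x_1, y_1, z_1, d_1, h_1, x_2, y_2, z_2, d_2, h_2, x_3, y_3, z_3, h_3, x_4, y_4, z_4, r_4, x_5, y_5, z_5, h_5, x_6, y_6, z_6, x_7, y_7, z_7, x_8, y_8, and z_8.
x_1 = 0.5; y_1 = 1.5; z_1 = 0.5; d_1 = 2.5; h_1 = 1; x_2 = 5.5; y_2 = 6; z_2 = 5; d_2 = 1.5; h_2 = 4; x_3 = 7.5; y_3 = 4; z_3 = 1; h_3 = 4.5; x_4 = 5; y_4 = 3.5; z_4 = 1; r_4 = 1.5; x_5 = 5; y_5 = 4.5; z_5 = 4.5; h_5 = 2.5; x_6 = 8.5; y_6 = 3; z_6 = 7; x_7 = 3; y_7 = 2; z_7 = 8; x_8 = 8.5; y_8 = 2; z_8 = 6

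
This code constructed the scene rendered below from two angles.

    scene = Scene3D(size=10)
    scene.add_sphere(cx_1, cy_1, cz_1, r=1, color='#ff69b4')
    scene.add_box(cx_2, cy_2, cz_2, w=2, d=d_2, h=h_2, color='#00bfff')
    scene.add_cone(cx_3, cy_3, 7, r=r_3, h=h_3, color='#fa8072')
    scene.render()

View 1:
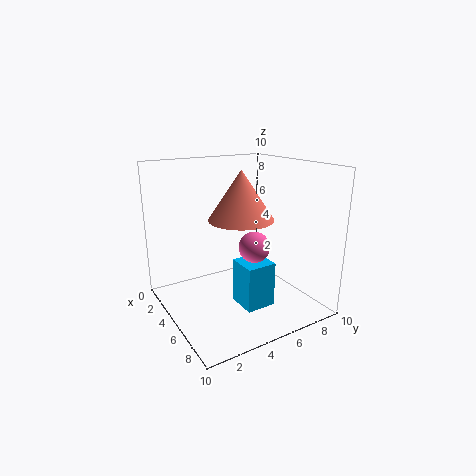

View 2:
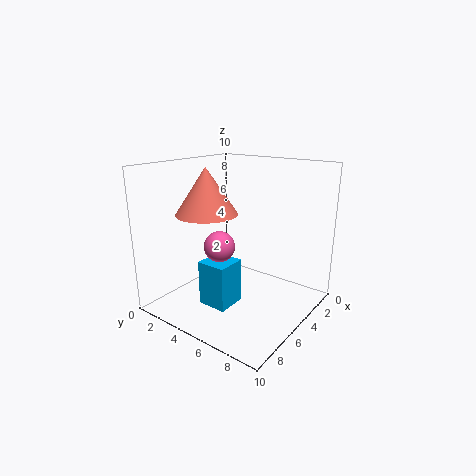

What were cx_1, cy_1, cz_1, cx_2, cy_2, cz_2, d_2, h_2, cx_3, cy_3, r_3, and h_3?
cx_1 = 7; cy_1 = 5; cz_1 = 5; cx_2 = 6; cy_2 = 4; cz_2 = 1; d_2 = 2; h_2 = 3; cx_3 = 7; cy_3 = 4; r_3 = 2; h_3 = 3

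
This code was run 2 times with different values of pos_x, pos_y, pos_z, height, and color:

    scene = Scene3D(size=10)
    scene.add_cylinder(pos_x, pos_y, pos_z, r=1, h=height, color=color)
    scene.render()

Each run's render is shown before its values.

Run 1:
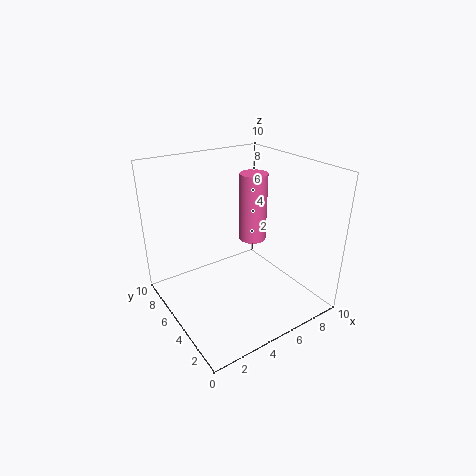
pos_x = 7, pos_y = 6, pos_z = 4, height = 5, color = 'hotpink'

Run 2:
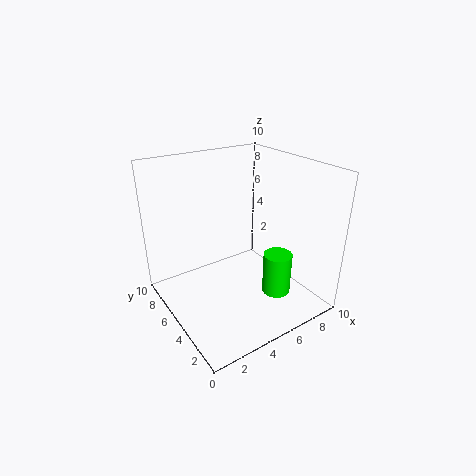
pos_x = 7, pos_y = 3, pos_z = 1, height = 3, color = 'lime'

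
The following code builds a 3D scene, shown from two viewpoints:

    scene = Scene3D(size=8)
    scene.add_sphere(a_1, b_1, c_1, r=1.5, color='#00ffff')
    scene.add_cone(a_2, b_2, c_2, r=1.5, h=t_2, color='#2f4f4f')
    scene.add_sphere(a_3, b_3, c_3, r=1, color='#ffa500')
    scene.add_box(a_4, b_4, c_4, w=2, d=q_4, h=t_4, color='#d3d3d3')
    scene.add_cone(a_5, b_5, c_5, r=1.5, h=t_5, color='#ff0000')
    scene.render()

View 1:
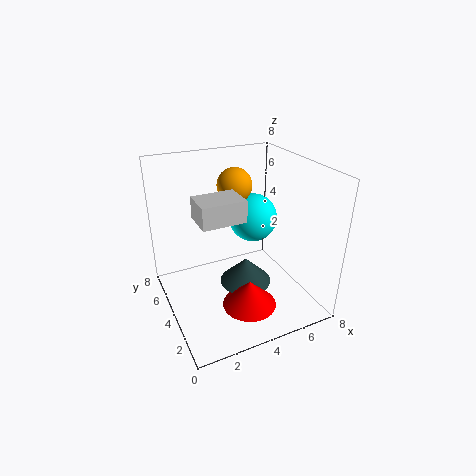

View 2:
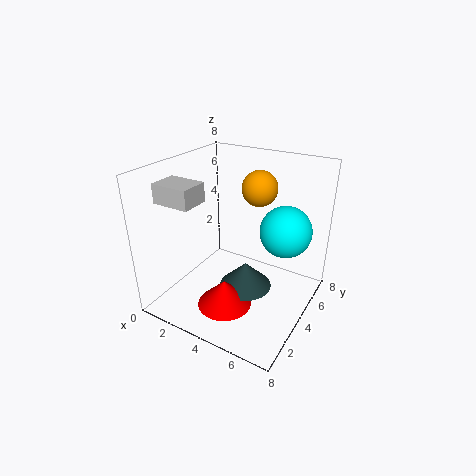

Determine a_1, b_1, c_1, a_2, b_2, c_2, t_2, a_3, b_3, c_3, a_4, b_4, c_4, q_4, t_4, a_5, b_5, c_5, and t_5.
a_1 = 6; b_1 = 6; c_1 = 4; a_2 = 4.5; b_2 = 4; c_2 = 1; t_2 = 1.5; a_3 = 4.5; b_3 = 5.5; c_3 = 6.5; a_4 = 1; b_4 = 1; c_4 = 6.5; q_4 = 1.5; t_4 = 1; a_5 = 4; b_5 = 2.5; c_5 = 0.5; t_5 = 1.5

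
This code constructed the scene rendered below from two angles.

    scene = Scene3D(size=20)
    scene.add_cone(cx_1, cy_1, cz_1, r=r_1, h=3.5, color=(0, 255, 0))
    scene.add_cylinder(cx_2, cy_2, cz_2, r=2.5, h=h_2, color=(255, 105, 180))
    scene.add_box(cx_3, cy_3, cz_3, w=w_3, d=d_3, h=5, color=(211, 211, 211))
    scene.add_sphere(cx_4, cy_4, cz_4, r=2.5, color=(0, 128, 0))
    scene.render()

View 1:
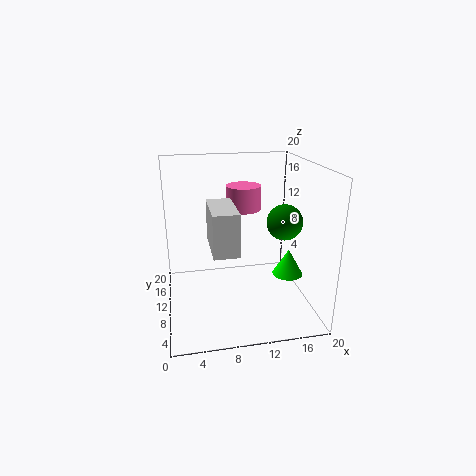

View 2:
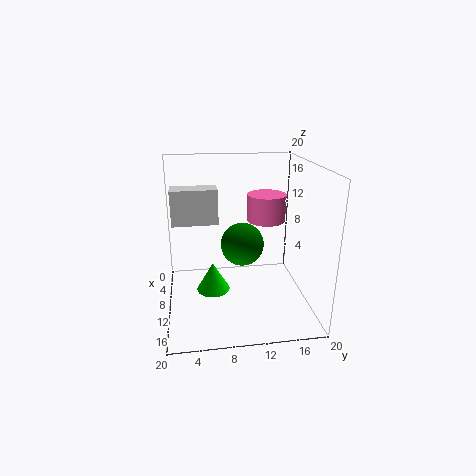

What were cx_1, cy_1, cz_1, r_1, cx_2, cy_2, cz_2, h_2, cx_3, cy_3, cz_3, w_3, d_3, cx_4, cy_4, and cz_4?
cx_1 = 16; cy_1 = 6; cz_1 = 6; r_1 = 2; cx_2 = 11.5; cy_2 = 13.5; cz_2 = 13; h_2 = 3.5; cx_3 = 5.5; cy_3 = 1; cz_3 = 11.5; w_3 = 3; d_3 = 6.5; cx_4 = 16.5; cy_4 = 9.5; cz_4 = 12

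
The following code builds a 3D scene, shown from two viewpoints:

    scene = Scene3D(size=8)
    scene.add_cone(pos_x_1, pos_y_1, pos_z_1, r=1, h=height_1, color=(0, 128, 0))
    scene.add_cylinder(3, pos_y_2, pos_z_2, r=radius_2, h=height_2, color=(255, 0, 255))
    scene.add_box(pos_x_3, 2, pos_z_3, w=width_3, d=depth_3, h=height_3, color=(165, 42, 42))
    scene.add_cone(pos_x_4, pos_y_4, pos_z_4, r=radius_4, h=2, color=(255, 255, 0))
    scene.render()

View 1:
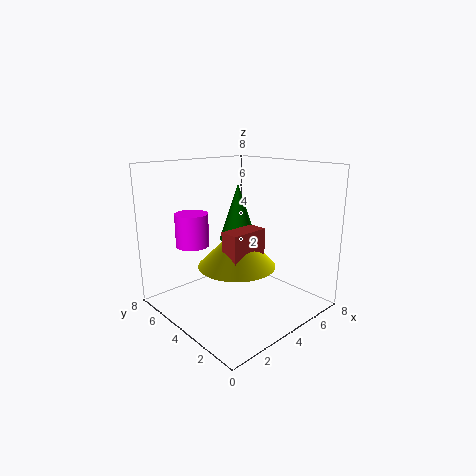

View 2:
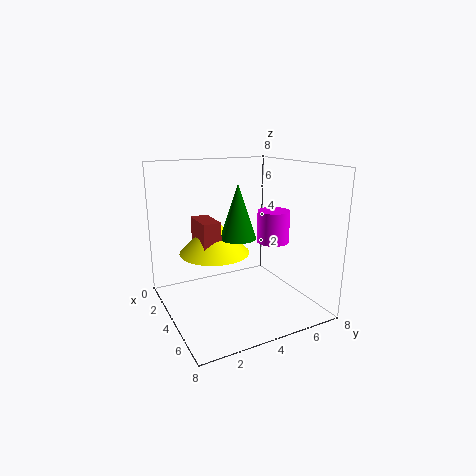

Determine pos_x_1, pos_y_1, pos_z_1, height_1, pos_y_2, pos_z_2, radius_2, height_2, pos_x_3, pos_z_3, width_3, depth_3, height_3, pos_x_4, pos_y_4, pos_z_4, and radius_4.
pos_x_1 = 4, pos_y_1 = 4, pos_z_1 = 4, height_1 = 3, pos_y_2 = 7, pos_z_2 = 3, radius_2 = 1, height_2 = 2, pos_x_3 = 2, pos_z_3 = 3, width_3 = 2, depth_3 = 1, height_3 = 2, pos_x_4 = 3, pos_y_4 = 3, pos_z_4 = 3, radius_4 = 2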